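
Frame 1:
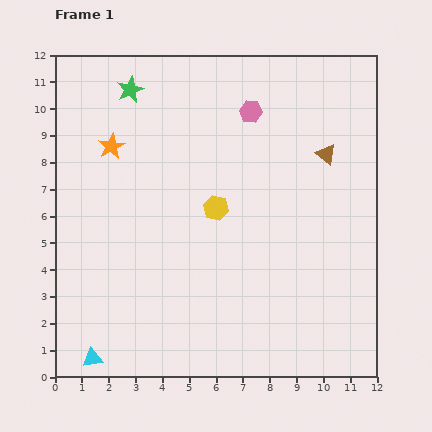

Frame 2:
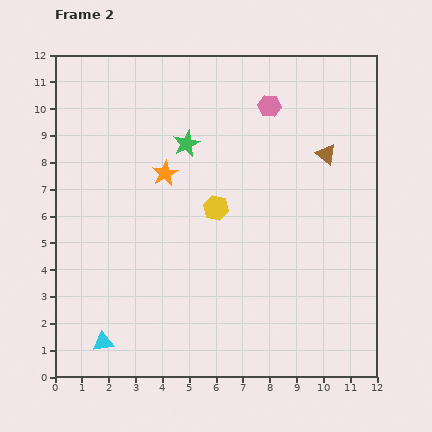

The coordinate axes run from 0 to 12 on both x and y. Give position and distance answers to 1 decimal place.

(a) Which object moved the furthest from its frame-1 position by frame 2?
the green star

(moved 2.9; next 2.2)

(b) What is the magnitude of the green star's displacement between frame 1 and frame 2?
2.9

The green star moved from (2.8, 10.7) to (4.9, 8.7), a distance of √(2.1² + 2.0²) ≈ 2.9.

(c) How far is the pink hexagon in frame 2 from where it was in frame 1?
0.7

The pink hexagon moved from (7.3, 9.9) to (8.0, 10.1), a distance of √(0.7² + 0.2²) ≈ 0.7.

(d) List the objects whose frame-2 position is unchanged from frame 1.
the yellow hexagon, the brown triangle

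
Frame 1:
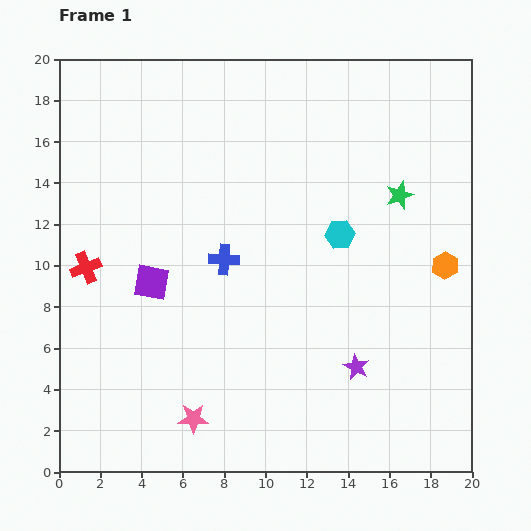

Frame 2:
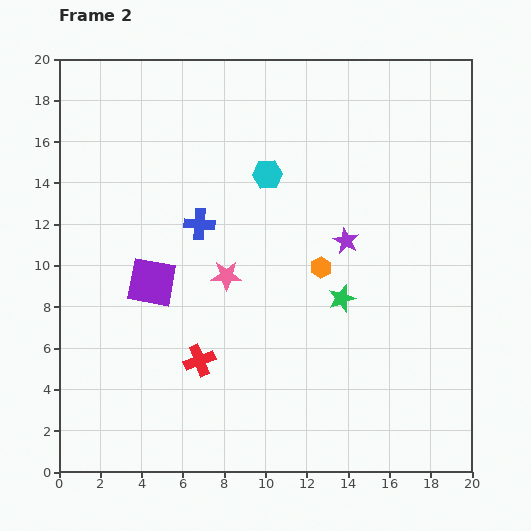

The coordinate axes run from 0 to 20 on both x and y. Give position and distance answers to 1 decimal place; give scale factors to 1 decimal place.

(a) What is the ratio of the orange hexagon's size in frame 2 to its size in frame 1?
0.8×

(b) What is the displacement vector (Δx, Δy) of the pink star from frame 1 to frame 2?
(1.6, 6.9)

The pink star was at (6.5, 2.6) in frame 1 and (8.1, 9.5) in frame 2.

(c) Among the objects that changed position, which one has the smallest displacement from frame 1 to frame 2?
the blue cross

(moved 2.1)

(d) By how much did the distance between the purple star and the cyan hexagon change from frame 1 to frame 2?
-1.4

Distance in frame 1: 6.4. Distance in frame 2: 5.0.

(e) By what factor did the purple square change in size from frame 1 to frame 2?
1.4×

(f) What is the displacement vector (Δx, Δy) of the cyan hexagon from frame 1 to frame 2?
(-3.5, 2.9)

The cyan hexagon was at (13.6, 11.5) in frame 1 and (10.1, 14.4) in frame 2.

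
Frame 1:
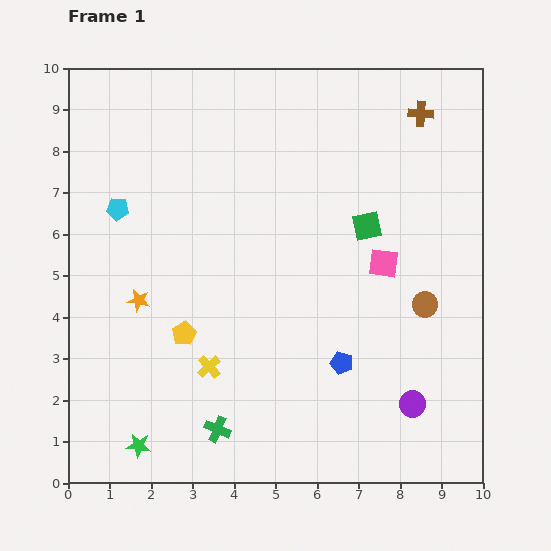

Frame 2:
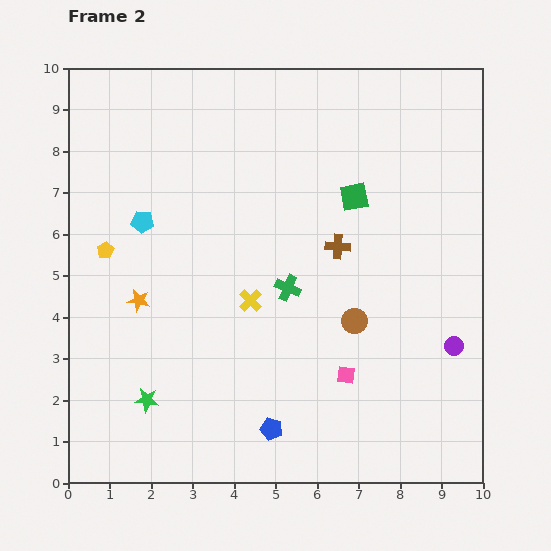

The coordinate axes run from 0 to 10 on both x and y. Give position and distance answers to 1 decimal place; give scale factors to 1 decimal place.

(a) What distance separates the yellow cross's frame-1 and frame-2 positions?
1.9

The yellow cross moved from (3.4, 2.8) to (4.4, 4.4), a distance of √(1.0² + 1.6²) ≈ 1.9.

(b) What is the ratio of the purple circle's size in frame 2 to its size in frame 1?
0.7×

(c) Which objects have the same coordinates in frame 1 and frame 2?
the orange star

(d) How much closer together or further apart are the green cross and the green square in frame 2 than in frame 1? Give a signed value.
-3.4

Distance in frame 1: 6.1. Distance in frame 2: 2.7.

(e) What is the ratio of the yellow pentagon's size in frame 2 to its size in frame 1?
0.7×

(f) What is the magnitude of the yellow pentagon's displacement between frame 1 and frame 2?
2.8

The yellow pentagon moved from (2.8, 3.6) to (0.9, 5.6), a distance of √(1.9² + 2.0²) ≈ 2.8.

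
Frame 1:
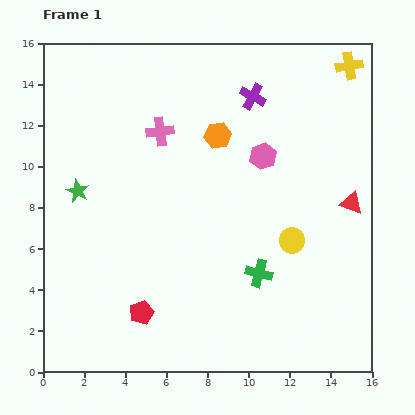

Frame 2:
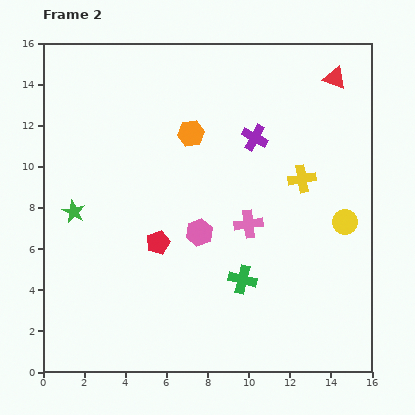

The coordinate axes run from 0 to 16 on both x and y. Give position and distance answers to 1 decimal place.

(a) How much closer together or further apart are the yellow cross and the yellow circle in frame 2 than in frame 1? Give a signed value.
-5.9

Distance in frame 1: 8.9. Distance in frame 2: 3.0.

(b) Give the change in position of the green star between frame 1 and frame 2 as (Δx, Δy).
(-0.2, -1.0)

The green star was at (1.7, 8.8) in frame 1 and (1.5, 7.8) in frame 2.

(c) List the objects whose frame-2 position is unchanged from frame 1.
none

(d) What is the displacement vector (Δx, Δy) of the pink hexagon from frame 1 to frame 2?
(-3.1, -3.7)

The pink hexagon was at (10.7, 10.5) in frame 1 and (7.6, 6.8) in frame 2.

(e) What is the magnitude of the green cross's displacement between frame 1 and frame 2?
0.9

The green cross moved from (10.5, 4.8) to (9.7, 4.5), a distance of √(0.8² + 0.3²) ≈ 0.9.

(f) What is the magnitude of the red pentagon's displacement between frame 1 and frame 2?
3.5

The red pentagon moved from (4.8, 2.9) to (5.6, 6.3), a distance of √(0.8² + 3.4²) ≈ 3.5.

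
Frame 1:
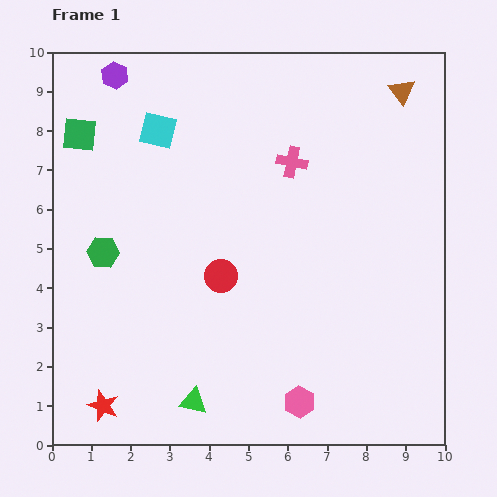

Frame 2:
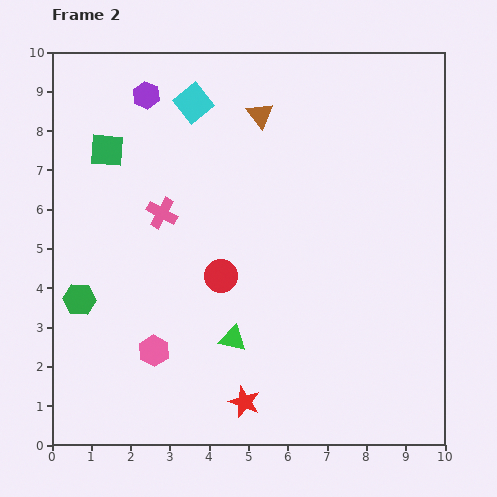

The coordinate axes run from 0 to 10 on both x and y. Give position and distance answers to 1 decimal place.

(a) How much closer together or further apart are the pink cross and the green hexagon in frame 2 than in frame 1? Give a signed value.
-2.3

Distance in frame 1: 5.3. Distance in frame 2: 3.0.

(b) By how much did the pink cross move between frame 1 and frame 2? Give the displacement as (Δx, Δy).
(-3.3, -1.3)

The pink cross was at (6.1, 7.2) in frame 1 and (2.8, 5.9) in frame 2.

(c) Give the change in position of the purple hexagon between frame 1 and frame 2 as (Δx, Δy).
(0.8, -0.5)

The purple hexagon was at (1.6, 9.4) in frame 1 and (2.4, 8.9) in frame 2.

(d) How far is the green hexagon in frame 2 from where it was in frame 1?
1.3

The green hexagon moved from (1.3, 4.9) to (0.7, 3.7), a distance of √(0.6² + 1.2²) ≈ 1.3.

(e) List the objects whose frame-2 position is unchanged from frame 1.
the red circle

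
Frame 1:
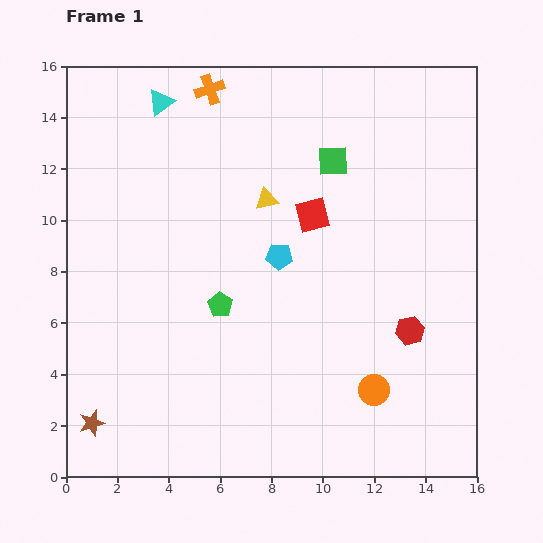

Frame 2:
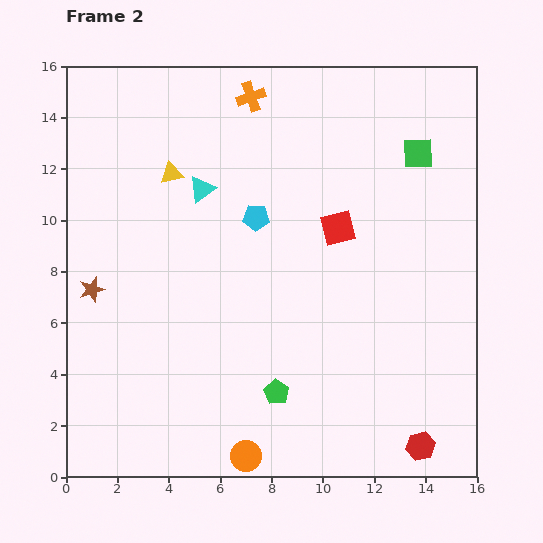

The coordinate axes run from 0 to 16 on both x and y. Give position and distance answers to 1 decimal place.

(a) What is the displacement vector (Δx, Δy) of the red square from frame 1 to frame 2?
(1.0, -0.5)

The red square was at (9.6, 10.2) in frame 1 and (10.6, 9.7) in frame 2.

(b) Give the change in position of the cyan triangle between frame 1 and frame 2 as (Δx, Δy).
(1.6, -3.4)

The cyan triangle was at (3.7, 14.6) in frame 1 and (5.3, 11.2) in frame 2.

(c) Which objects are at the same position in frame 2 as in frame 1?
none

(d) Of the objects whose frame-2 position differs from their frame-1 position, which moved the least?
the red square

(moved 1.1)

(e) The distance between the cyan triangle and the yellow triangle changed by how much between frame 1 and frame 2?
-4.3

Distance in frame 1: 5.6. Distance in frame 2: 1.3.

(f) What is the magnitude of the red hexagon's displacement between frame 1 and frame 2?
4.5

The red hexagon moved from (13.4, 5.7) to (13.8, 1.2), a distance of √(0.4² + 4.5²) ≈ 4.5.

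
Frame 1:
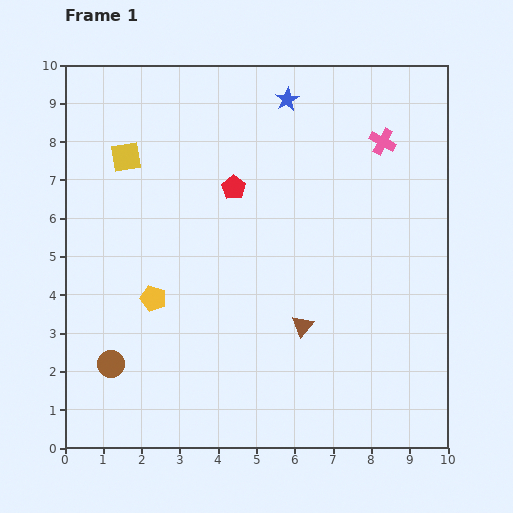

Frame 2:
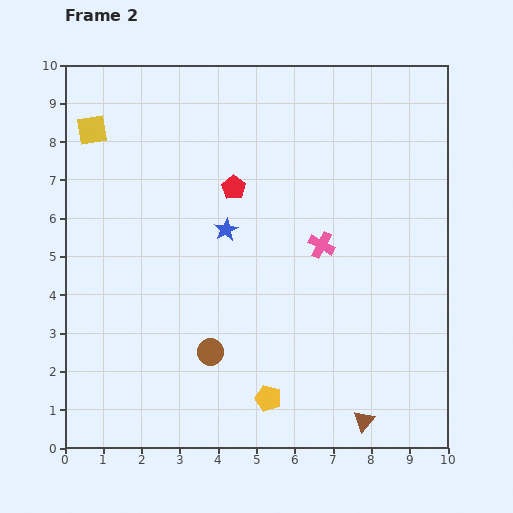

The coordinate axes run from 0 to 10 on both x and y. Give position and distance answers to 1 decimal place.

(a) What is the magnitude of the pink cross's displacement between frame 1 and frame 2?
3.1

The pink cross moved from (8.3, 8.0) to (6.7, 5.3), a distance of √(1.6² + 2.7²) ≈ 3.1.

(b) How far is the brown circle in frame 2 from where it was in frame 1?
2.6

The brown circle moved from (1.2, 2.2) to (3.8, 2.5), a distance of √(2.6² + 0.3²) ≈ 2.6.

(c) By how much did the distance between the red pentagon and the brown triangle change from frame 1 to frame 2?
+3.0

Distance in frame 1: 4.0. Distance in frame 2: 7.0.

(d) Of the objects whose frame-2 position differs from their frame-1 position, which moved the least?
the yellow square

(moved 1.1)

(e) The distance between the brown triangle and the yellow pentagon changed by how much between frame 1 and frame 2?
-1.4

Distance in frame 1: 4.0. Distance in frame 2: 2.6.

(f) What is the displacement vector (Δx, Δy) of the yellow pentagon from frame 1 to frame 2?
(3.0, -2.6)

The yellow pentagon was at (2.3, 3.9) in frame 1 and (5.3, 1.3) in frame 2.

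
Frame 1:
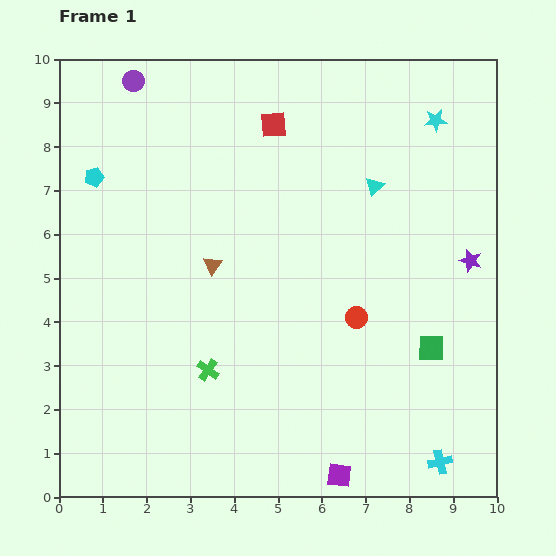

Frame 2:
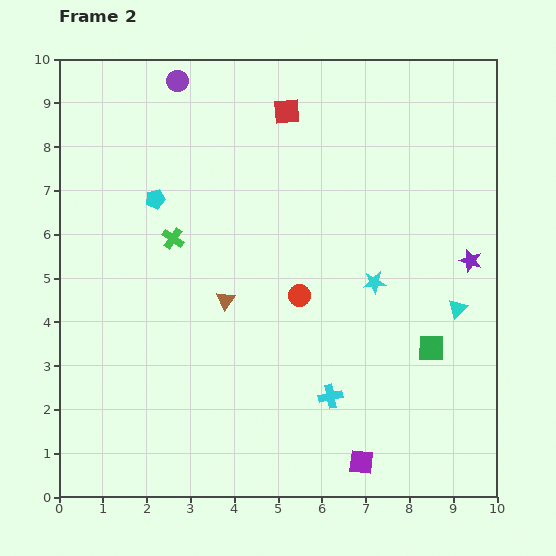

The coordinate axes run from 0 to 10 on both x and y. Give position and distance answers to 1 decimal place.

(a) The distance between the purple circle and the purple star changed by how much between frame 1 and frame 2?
-0.8

Distance in frame 1: 8.7. Distance in frame 2: 7.9.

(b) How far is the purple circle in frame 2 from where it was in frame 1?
1.0

The purple circle moved from (1.7, 9.5) to (2.7, 9.5), a distance of √(1.0² + 0.0²) ≈ 1.0.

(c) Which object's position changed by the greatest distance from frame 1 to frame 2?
the cyan star

(moved 4.0; next 3.4)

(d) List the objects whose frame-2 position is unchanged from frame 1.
the green square, the purple star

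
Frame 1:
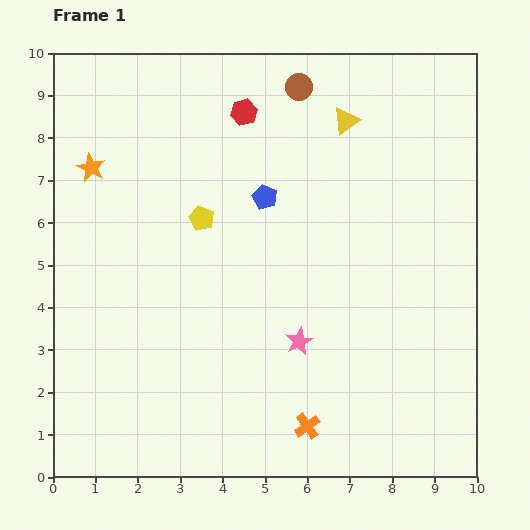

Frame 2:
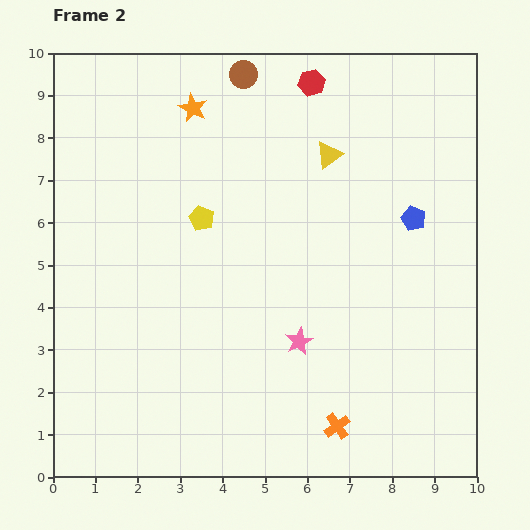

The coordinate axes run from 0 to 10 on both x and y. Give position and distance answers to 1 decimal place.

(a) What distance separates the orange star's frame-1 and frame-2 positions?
2.8

The orange star moved from (0.9, 7.3) to (3.3, 8.7), a distance of √(2.4² + 1.4²) ≈ 2.8.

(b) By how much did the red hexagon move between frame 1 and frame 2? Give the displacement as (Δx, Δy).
(1.6, 0.7)

The red hexagon was at (4.5, 8.6) in frame 1 and (6.1, 9.3) in frame 2.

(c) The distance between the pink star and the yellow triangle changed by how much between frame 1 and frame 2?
-0.8

Distance in frame 1: 5.3. Distance in frame 2: 4.5.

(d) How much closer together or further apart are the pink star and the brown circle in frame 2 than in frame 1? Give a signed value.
+0.4

Distance in frame 1: 6.0. Distance in frame 2: 6.4.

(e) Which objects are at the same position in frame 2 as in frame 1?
the pink star, the yellow pentagon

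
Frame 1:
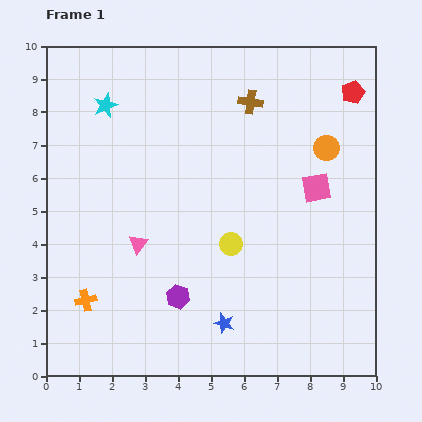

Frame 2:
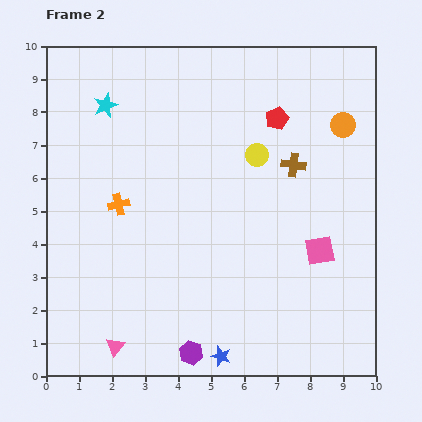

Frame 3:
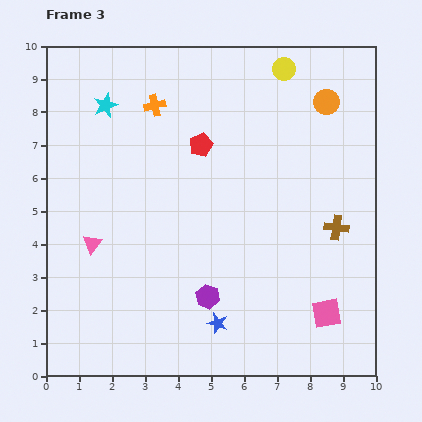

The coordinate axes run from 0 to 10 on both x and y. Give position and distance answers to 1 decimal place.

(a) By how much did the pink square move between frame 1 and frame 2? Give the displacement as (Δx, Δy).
(0.1, -1.9)

The pink square was at (8.2, 5.7) in frame 1 and (8.3, 3.8) in frame 2.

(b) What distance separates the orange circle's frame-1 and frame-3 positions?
1.4

The orange circle moved from (8.5, 6.9) to (8.5, 8.3), a distance of √(0.0² + 1.4²) ≈ 1.4.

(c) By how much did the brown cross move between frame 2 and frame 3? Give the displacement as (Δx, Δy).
(1.3, -1.9)

The brown cross was at (7.5, 6.4) in frame 2 and (8.8, 4.5) in frame 3.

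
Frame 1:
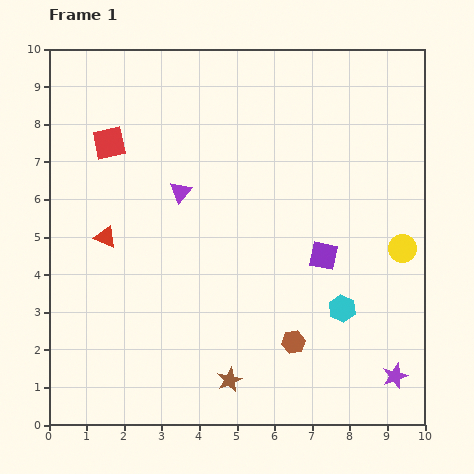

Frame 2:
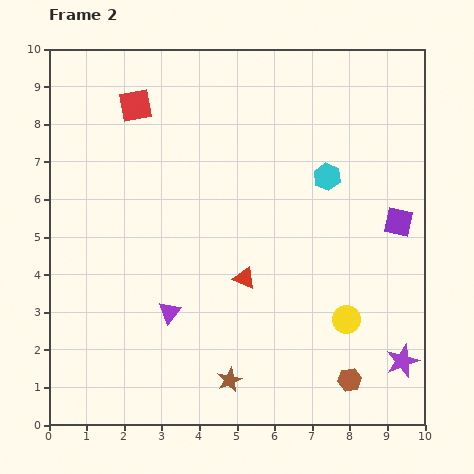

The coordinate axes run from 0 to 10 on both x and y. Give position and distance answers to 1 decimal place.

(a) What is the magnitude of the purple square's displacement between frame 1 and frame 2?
2.2

The purple square moved from (7.3, 4.5) to (9.3, 5.4), a distance of √(2.0² + 0.9²) ≈ 2.2.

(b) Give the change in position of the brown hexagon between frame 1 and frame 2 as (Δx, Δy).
(1.5, -1.0)

The brown hexagon was at (6.5, 2.2) in frame 1 and (8.0, 1.2) in frame 2.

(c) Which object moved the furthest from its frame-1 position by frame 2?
the red triangle

(moved 3.9; next 3.5)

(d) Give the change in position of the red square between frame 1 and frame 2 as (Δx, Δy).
(0.7, 1.0)

The red square was at (1.6, 7.5) in frame 1 and (2.3, 8.5) in frame 2.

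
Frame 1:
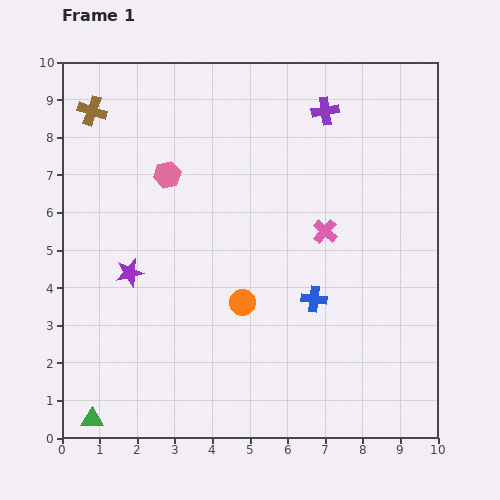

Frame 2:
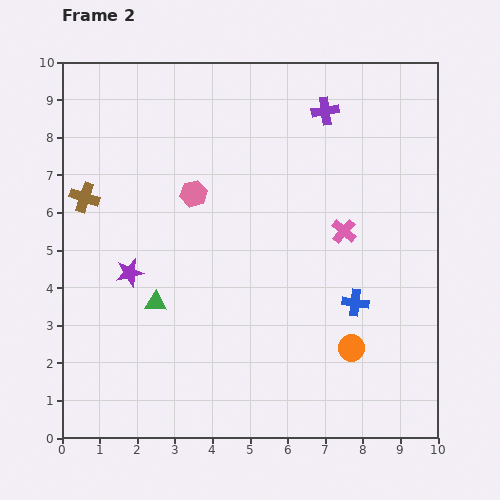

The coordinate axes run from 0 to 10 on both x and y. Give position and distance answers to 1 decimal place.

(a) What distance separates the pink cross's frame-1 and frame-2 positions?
0.5

The pink cross moved from (7.0, 5.5) to (7.5, 5.5), a distance of √(0.5² + 0.0²) ≈ 0.5.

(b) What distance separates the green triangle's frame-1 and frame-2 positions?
3.5

The green triangle moved from (0.8, 0.5) to (2.5, 3.6), a distance of √(1.7² + 3.1²) ≈ 3.5.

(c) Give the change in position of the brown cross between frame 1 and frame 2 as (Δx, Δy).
(-0.2, -2.3)

The brown cross was at (0.8, 8.7) in frame 1 and (0.6, 6.4) in frame 2.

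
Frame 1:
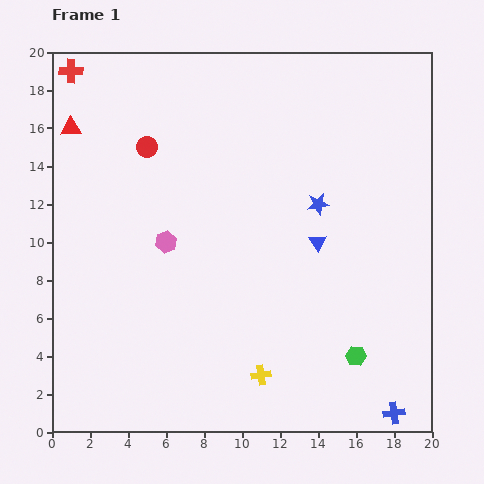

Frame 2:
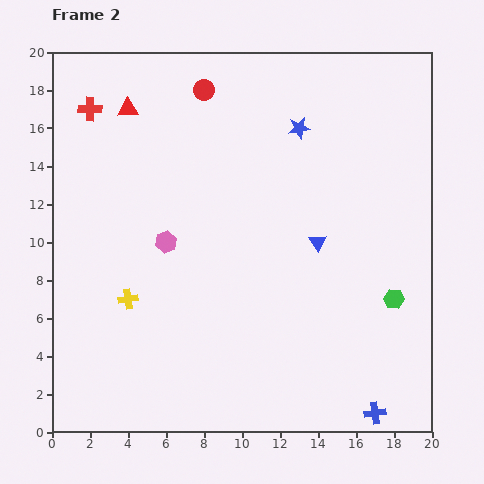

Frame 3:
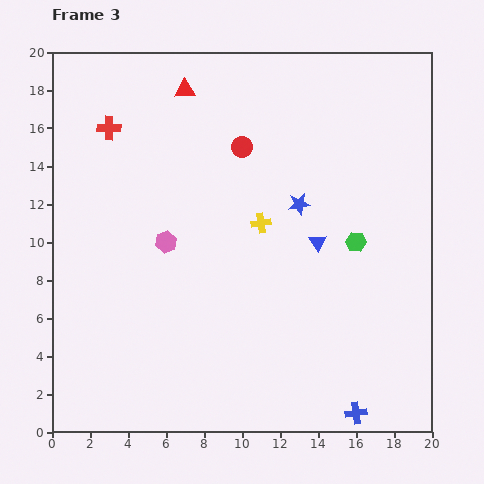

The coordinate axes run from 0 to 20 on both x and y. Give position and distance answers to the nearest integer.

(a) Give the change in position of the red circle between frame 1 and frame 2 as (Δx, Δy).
(3, 3)

The red circle was at (5, 15) in frame 1 and (8, 18) in frame 2.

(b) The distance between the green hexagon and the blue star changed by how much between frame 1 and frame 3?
-4

Distance in frame 1: 8. Distance in frame 3: 4.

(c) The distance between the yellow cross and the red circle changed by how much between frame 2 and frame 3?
-8

Distance in frame 2: 12. Distance in frame 3: 4.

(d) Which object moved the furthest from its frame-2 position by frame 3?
the yellow cross

(moved 8; next 4)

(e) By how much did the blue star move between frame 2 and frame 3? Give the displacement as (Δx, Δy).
(0, -4)

The blue star was at (13, 16) in frame 2 and (13, 12) in frame 3.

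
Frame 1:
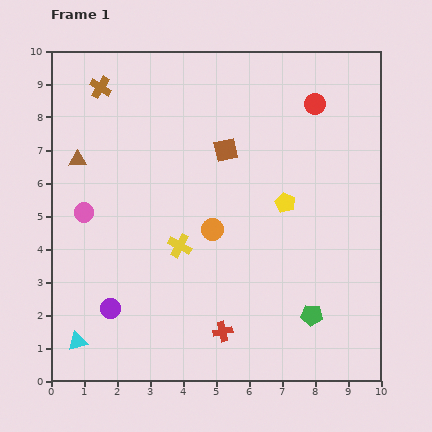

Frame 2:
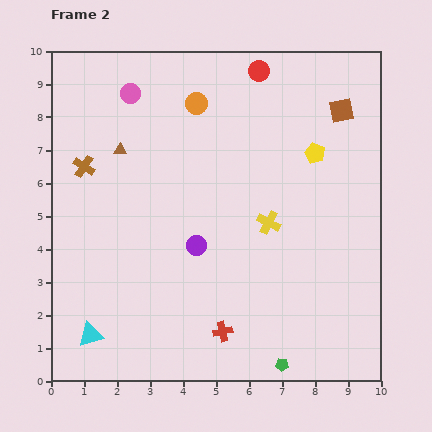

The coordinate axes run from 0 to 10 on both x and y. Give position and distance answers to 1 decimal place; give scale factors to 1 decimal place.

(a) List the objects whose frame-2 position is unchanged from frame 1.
the red cross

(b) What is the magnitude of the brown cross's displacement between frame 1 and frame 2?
2.5

The brown cross moved from (1.5, 8.9) to (1.0, 6.5), a distance of √(0.5² + 2.4²) ≈ 2.5.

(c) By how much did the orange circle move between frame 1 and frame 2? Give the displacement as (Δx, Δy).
(-0.5, 3.8)

The orange circle was at (4.9, 4.6) in frame 1 and (4.4, 8.4) in frame 2.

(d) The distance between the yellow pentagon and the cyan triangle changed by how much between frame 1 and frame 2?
+1.1

Distance in frame 1: 7.6. Distance in frame 2: 8.7.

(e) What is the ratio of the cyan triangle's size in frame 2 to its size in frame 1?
1.3×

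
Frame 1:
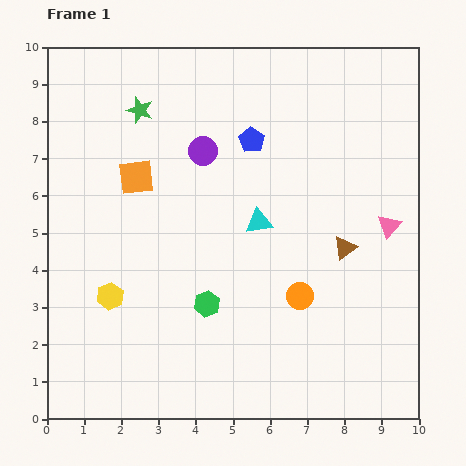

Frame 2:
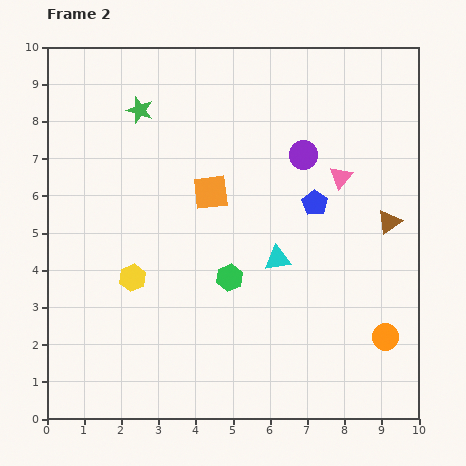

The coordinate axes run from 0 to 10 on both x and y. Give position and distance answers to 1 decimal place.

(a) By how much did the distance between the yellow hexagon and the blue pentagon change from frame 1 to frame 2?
-0.4

Distance in frame 1: 5.7. Distance in frame 2: 5.3.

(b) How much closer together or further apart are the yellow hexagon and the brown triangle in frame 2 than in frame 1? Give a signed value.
+0.7

Distance in frame 1: 6.4. Distance in frame 2: 7.1.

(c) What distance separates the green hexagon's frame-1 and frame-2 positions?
0.9

The green hexagon moved from (4.3, 3.1) to (4.9, 3.8), a distance of √(0.6² + 0.7²) ≈ 0.9.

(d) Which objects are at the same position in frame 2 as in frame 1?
the green star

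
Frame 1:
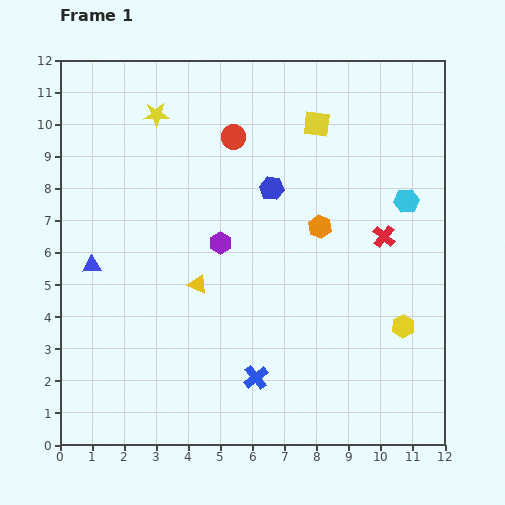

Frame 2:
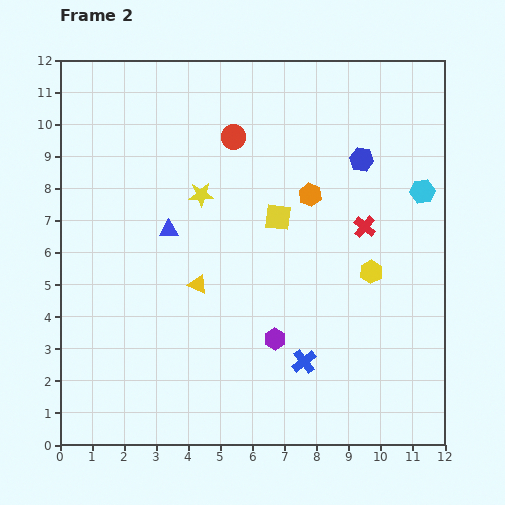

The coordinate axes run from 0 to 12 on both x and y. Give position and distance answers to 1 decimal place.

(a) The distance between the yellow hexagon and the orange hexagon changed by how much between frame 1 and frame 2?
-0.9

Distance in frame 1: 4.0. Distance in frame 2: 3.1.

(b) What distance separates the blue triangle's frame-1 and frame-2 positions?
2.6

The blue triangle moved from (1.0, 5.6) to (3.4, 6.7), a distance of √(2.4² + 1.1²) ≈ 2.6.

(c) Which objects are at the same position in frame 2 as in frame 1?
the red circle, the yellow triangle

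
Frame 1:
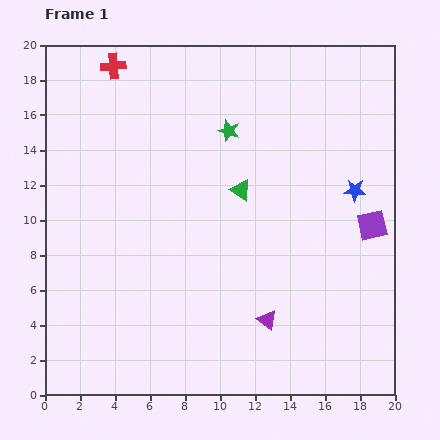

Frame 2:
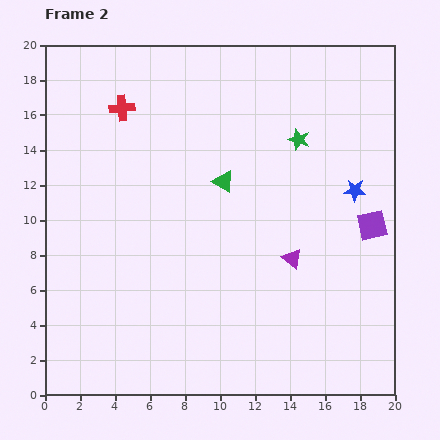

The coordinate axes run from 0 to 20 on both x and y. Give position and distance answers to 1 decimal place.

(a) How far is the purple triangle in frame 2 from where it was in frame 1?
3.8

The purple triangle moved from (12.7, 4.3) to (14.1, 7.8), a distance of √(1.4² + 3.5²) ≈ 3.8.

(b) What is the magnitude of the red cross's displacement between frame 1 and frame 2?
2.5

The red cross moved from (3.9, 18.8) to (4.4, 16.4), a distance of √(0.5² + 2.4²) ≈ 2.5.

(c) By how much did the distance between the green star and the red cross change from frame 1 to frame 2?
+2.7

Distance in frame 1: 7.6. Distance in frame 2: 10.3.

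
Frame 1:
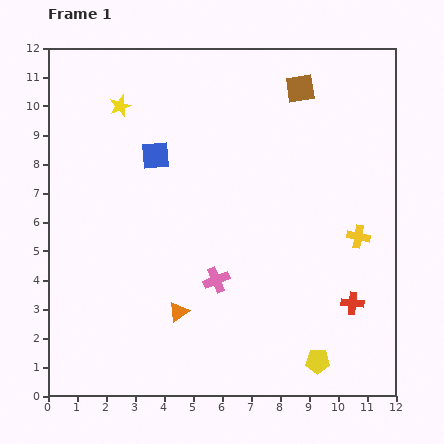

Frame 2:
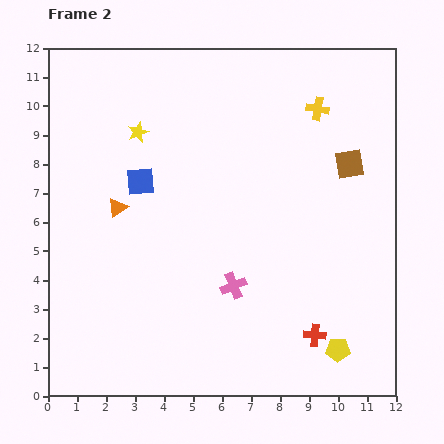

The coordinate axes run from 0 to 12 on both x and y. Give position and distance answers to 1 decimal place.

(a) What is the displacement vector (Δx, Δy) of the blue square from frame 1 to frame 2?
(-0.5, -0.9)

The blue square was at (3.7, 8.3) in frame 1 and (3.2, 7.4) in frame 2.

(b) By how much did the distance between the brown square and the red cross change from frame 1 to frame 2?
-1.6

Distance in frame 1: 7.6. Distance in frame 2: 6.0.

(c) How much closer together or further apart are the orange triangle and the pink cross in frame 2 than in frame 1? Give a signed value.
+3.1

Distance in frame 1: 1.7. Distance in frame 2: 4.8.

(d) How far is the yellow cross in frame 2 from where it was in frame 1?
4.6

The yellow cross moved from (10.7, 5.5) to (9.3, 9.9), a distance of √(1.4² + 4.4²) ≈ 4.6.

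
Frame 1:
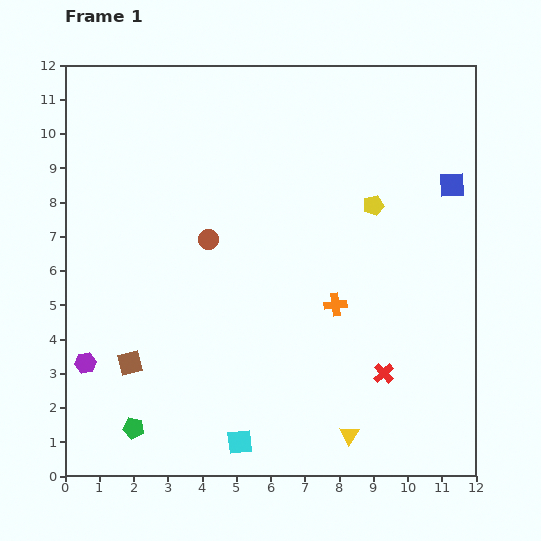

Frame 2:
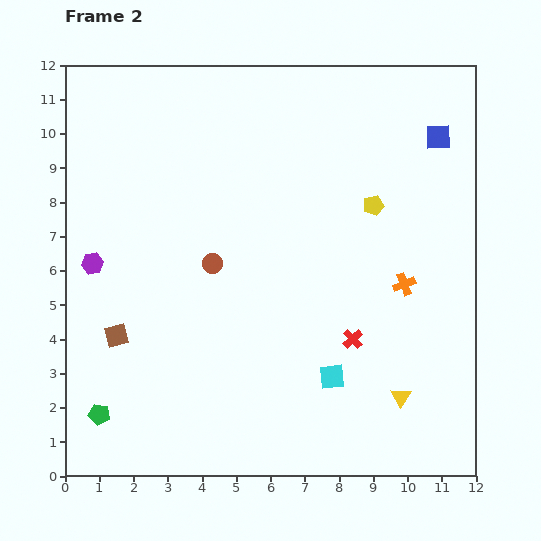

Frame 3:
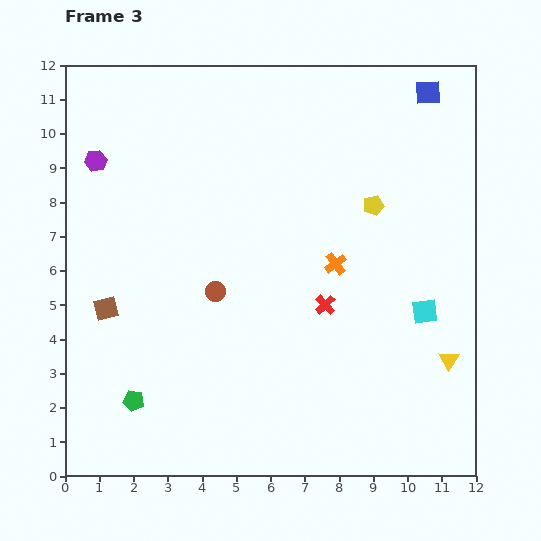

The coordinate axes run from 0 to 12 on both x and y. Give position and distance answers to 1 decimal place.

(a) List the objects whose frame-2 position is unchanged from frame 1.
the yellow pentagon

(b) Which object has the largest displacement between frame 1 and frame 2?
the cyan square

(moved 3.3; next 2.9)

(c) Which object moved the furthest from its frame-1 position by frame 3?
the cyan square

(moved 6.6; next 5.9)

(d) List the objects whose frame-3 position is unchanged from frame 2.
the yellow pentagon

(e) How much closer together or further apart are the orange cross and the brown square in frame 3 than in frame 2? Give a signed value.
-1.7

Distance in frame 2: 8.5. Distance in frame 3: 6.8.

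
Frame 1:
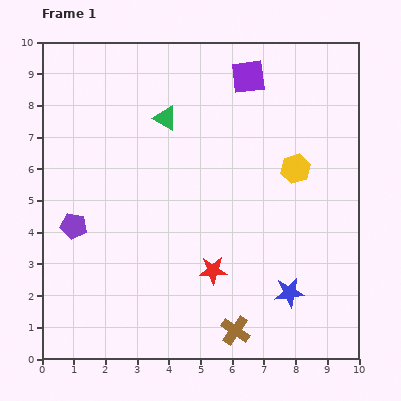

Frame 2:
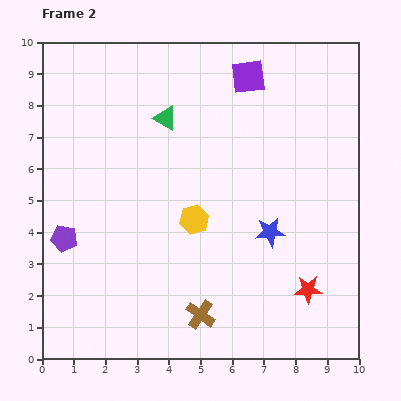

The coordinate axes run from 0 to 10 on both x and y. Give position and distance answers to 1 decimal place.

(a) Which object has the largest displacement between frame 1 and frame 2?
the yellow hexagon

(moved 3.6; next 3.1)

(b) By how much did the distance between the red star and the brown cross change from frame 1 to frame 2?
+1.5

Distance in frame 1: 2.0. Distance in frame 2: 3.5.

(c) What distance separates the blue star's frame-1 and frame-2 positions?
2.0

The blue star moved from (7.8, 2.1) to (7.2, 4.0), a distance of √(0.6² + 1.9²) ≈ 2.0.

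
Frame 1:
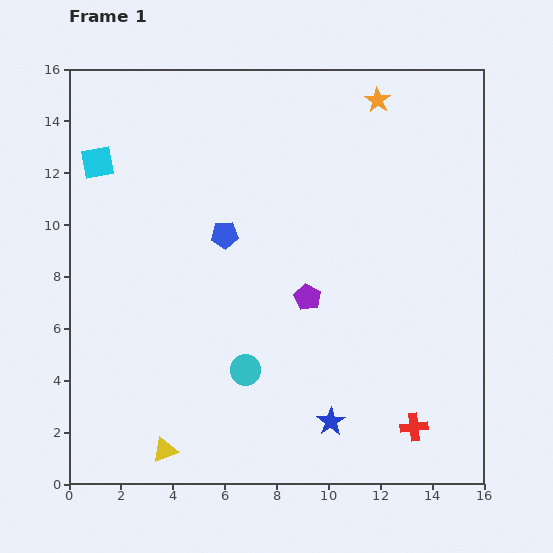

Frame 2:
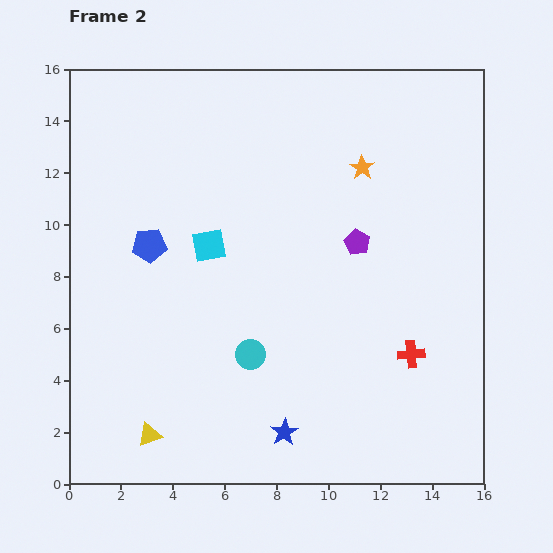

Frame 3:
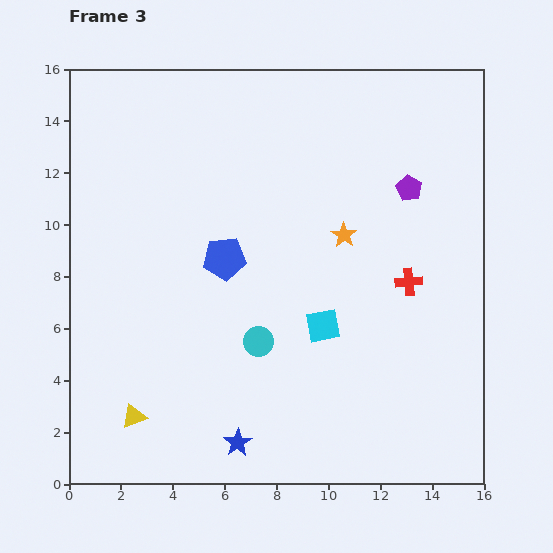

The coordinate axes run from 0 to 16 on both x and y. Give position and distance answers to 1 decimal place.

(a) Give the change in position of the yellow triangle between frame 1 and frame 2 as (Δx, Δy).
(-0.6, 0.6)

The yellow triangle was at (3.7, 1.3) in frame 1 and (3.1, 1.9) in frame 2.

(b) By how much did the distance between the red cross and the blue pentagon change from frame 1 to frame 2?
+0.5

Distance in frame 1: 10.4. Distance in frame 2: 10.9.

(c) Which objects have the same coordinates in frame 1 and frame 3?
none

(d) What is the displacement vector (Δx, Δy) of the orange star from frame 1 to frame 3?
(-1.3, -5.2)

The orange star was at (11.9, 14.8) in frame 1 and (10.6, 9.6) in frame 3.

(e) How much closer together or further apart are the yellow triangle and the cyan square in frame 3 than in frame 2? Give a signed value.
+0.4

Distance in frame 2: 7.7. Distance in frame 3: 8.1.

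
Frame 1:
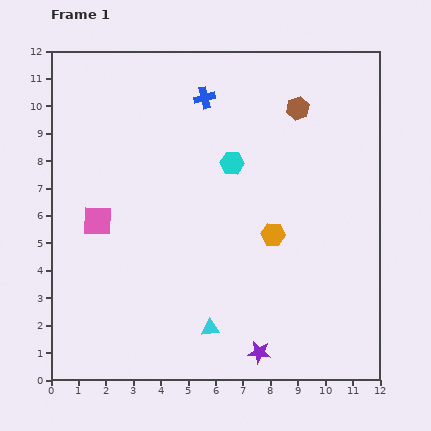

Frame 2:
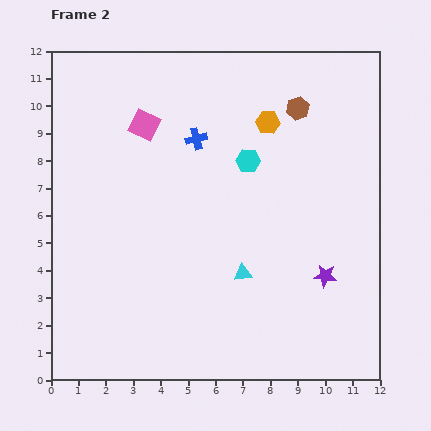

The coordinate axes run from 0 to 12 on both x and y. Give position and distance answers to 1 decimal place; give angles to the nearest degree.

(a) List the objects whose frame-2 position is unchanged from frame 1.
the brown hexagon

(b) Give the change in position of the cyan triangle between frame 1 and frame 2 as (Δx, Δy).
(1.2, 2.0)

The cyan triangle was at (5.8, 1.9) in frame 1 and (7.0, 3.9) in frame 2.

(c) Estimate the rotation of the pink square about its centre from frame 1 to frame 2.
24° clockwise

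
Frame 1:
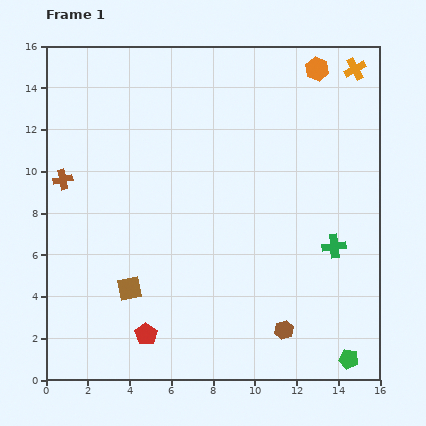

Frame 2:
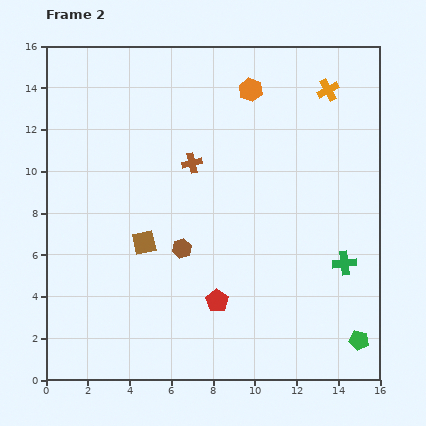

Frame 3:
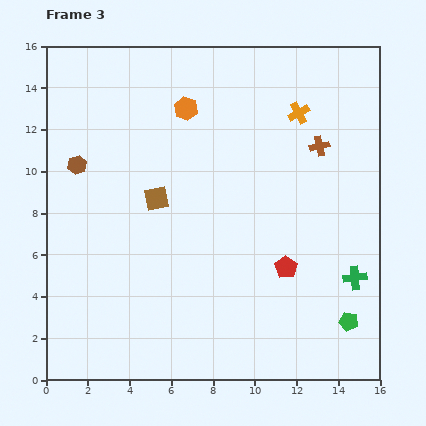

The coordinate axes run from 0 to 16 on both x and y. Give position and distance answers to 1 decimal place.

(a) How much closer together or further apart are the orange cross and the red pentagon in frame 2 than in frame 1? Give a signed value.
-4.8

Distance in frame 1: 16.2. Distance in frame 2: 11.4.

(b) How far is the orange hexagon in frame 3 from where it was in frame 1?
6.6

The orange hexagon moved from (13.0, 14.9) to (6.7, 13.0), a distance of √(6.3² + 1.9²) ≈ 6.6.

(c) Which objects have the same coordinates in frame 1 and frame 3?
none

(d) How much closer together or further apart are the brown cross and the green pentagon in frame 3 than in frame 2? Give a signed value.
-3.2

Distance in frame 2: 11.7. Distance in frame 3: 8.5.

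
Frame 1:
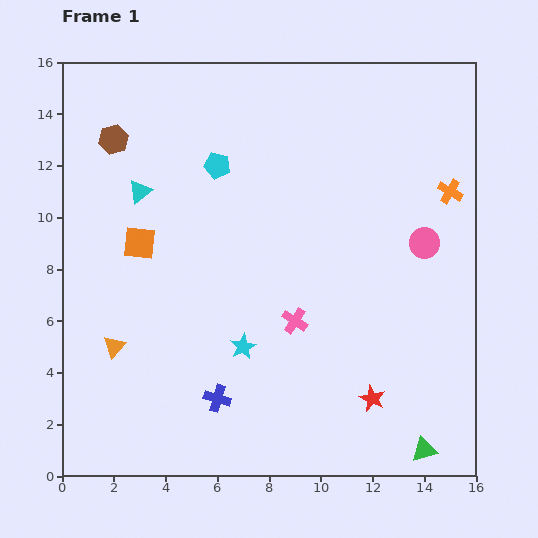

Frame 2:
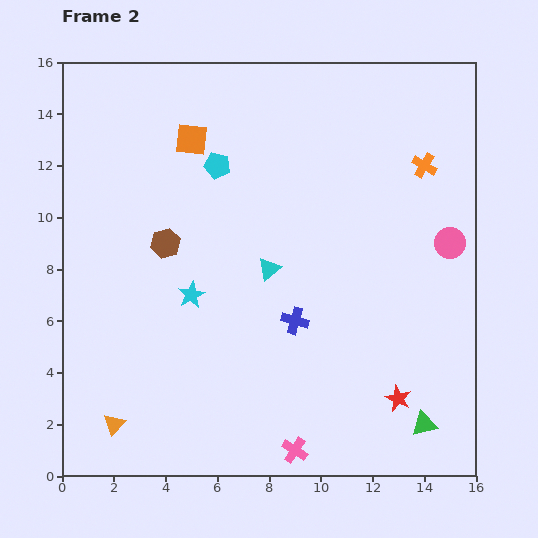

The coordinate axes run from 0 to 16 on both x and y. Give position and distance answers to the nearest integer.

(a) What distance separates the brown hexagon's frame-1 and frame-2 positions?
4

The brown hexagon moved from (2, 13) to (4, 9), a distance of √(2² + 4²) ≈ 4.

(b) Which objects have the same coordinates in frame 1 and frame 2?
the cyan pentagon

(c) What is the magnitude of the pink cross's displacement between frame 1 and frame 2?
5

The pink cross moved from (9, 6) to (9, 1), a distance of √(0² + 5²) ≈ 5.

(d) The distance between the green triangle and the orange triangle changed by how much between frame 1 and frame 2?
-1

Distance in frame 1: 13. Distance in frame 2: 12.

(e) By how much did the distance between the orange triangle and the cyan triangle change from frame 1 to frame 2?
+2

Distance in frame 1: 6. Distance in frame 2: 8.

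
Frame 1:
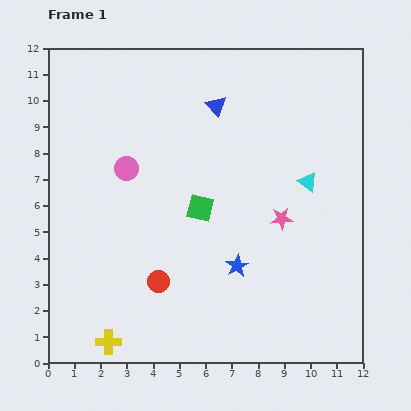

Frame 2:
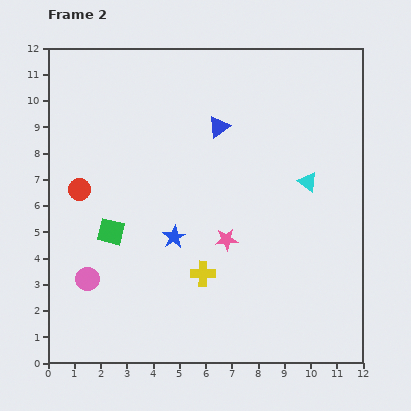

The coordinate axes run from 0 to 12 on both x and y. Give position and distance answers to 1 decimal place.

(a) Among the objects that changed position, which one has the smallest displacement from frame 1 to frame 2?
the blue triangle

(moved 0.8)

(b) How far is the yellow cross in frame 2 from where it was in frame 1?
4.4

The yellow cross moved from (2.3, 0.8) to (5.9, 3.4), a distance of √(3.6² + 2.6²) ≈ 4.4.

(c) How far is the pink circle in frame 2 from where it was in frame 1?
4.5

The pink circle moved from (3.0, 7.4) to (1.5, 3.2), a distance of √(1.5² + 4.2²) ≈ 4.5.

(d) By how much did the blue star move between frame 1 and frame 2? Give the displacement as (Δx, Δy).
(-2.4, 1.1)

The blue star was at (7.2, 3.7) in frame 1 and (4.8, 4.8) in frame 2.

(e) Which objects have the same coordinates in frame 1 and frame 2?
the cyan triangle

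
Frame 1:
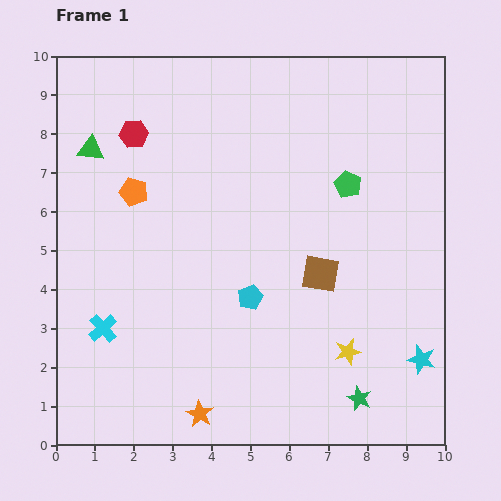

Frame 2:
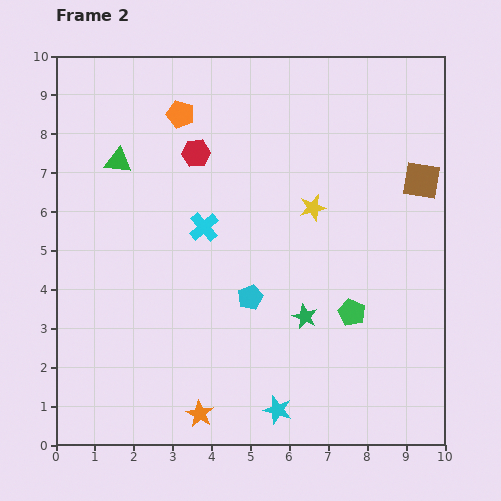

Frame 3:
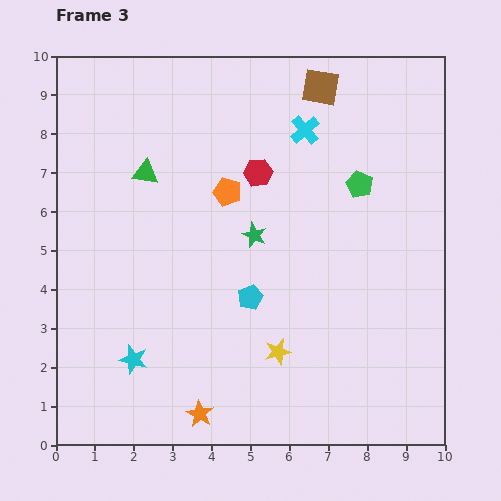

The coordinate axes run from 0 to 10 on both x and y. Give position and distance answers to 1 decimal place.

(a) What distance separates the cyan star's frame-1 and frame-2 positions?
3.9

The cyan star moved from (9.4, 2.2) to (5.7, 0.9), a distance of √(3.7² + 1.3²) ≈ 3.9.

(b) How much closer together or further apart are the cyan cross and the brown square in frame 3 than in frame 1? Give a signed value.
-4.6

Distance in frame 1: 5.8. Distance in frame 3: 1.2.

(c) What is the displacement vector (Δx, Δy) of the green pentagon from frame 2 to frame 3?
(0.2, 3.3)

The green pentagon was at (7.6, 3.4) in frame 2 and (7.8, 6.7) in frame 3.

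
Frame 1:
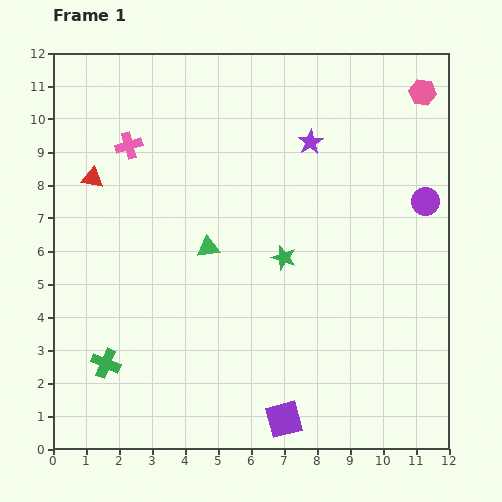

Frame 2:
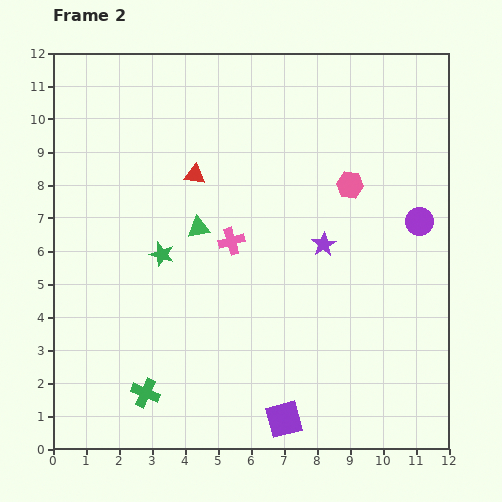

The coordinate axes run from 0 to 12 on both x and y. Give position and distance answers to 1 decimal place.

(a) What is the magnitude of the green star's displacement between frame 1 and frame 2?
3.7

The green star moved from (7.0, 5.8) to (3.3, 5.9), a distance of √(3.7² + 0.1²) ≈ 3.7.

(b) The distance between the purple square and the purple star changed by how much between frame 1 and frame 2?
-3.0

Distance in frame 1: 8.4. Distance in frame 2: 5.4.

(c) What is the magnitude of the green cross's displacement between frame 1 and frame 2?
1.5

The green cross moved from (1.6, 2.6) to (2.8, 1.7), a distance of √(1.2² + 0.9²) ≈ 1.5.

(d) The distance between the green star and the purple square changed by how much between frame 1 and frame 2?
+1.3

Distance in frame 1: 4.9. Distance in frame 2: 6.2.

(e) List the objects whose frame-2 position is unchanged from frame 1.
the purple square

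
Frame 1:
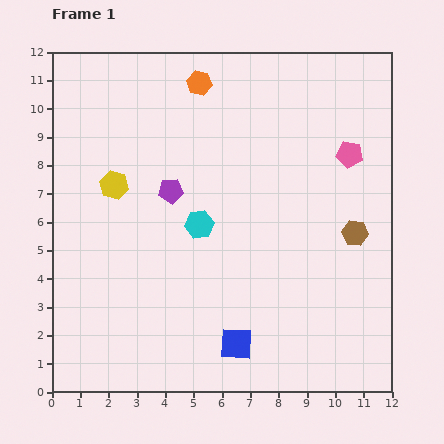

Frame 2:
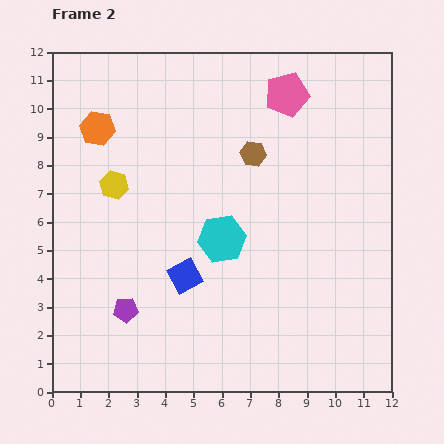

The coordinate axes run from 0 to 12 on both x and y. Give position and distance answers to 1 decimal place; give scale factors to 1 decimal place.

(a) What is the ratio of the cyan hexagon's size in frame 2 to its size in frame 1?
1.7×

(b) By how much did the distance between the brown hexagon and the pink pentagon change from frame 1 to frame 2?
-0.4

Distance in frame 1: 2.8. Distance in frame 2: 2.4.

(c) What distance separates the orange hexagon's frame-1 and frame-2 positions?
3.9

The orange hexagon moved from (5.2, 10.9) to (1.6, 9.3), a distance of √(3.6² + 1.6²) ≈ 3.9.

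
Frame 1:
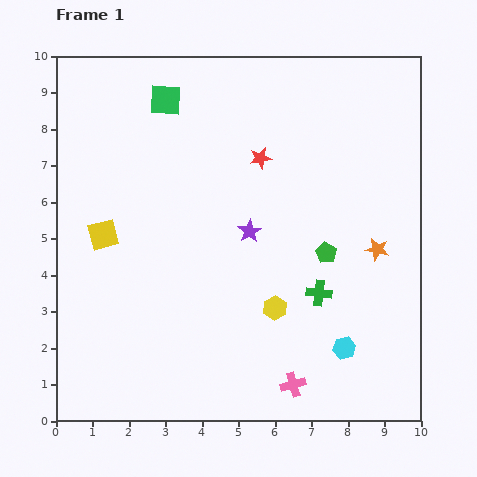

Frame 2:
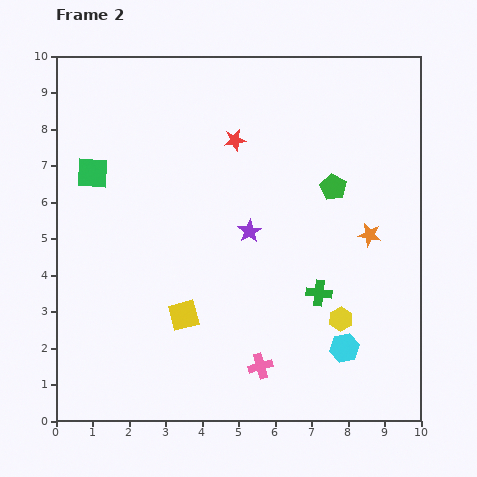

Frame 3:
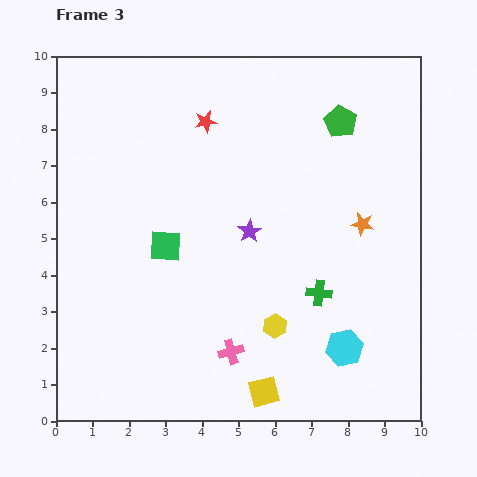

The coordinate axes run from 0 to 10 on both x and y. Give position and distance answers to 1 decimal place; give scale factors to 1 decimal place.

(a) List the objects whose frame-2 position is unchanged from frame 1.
the cyan hexagon, the green cross, the purple star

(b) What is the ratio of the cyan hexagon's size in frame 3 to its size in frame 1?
1.7×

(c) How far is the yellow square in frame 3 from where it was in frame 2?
3.0

The yellow square moved from (3.5, 2.9) to (5.7, 0.8), a distance of √(2.2² + 2.1²) ≈ 3.0.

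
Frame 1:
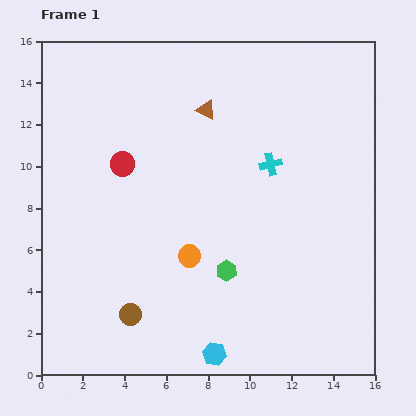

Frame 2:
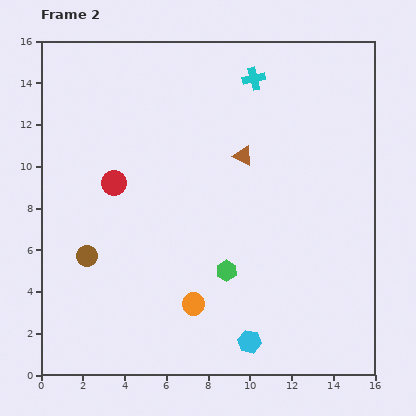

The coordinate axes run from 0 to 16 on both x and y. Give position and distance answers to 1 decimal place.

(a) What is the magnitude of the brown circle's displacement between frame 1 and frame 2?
3.5

The brown circle moved from (4.3, 2.9) to (2.2, 5.7), a distance of √(2.1² + 2.8²) ≈ 3.5.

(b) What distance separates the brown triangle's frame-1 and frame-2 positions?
2.8

The brown triangle moved from (7.9, 12.7) to (9.7, 10.5), a distance of √(1.8² + 2.2²) ≈ 2.8.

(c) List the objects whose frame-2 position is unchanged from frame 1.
the green hexagon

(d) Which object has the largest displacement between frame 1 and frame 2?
the cyan cross

(moved 4.2; next 3.5)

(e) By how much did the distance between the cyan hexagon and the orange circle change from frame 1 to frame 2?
-1.7

Distance in frame 1: 4.9. Distance in frame 2: 3.2.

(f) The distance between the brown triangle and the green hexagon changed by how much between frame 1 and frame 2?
-2.2

Distance in frame 1: 7.8. Distance in frame 2: 5.6.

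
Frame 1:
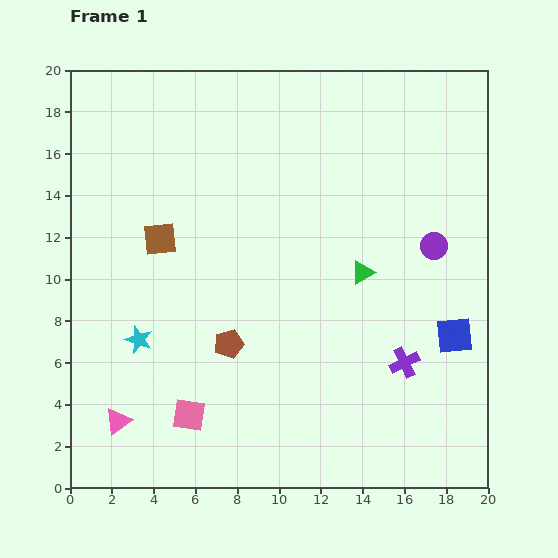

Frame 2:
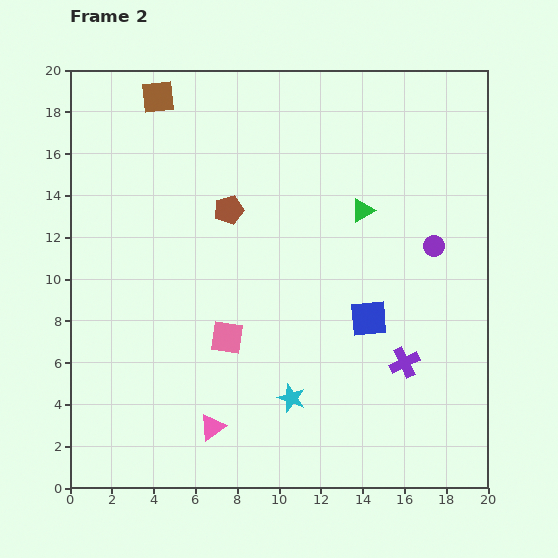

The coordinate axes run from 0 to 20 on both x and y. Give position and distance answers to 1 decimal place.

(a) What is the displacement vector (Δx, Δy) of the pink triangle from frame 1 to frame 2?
(4.5, -0.3)

The pink triangle was at (2.3, 3.2) in frame 1 and (6.8, 2.9) in frame 2.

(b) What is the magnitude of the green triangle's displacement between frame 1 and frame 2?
3.0

The green triangle moved from (14.0, 10.3) to (14.0, 13.3), a distance of √(0.0² + 3.0²) ≈ 3.0.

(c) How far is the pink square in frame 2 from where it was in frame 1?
4.1

The pink square moved from (5.7, 3.5) to (7.5, 7.2), a distance of √(1.8² + 3.7²) ≈ 4.1.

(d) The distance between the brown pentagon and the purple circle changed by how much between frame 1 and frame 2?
-1.0

Distance in frame 1: 10.9. Distance in frame 2: 9.9.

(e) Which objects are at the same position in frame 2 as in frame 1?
the purple cross, the purple circle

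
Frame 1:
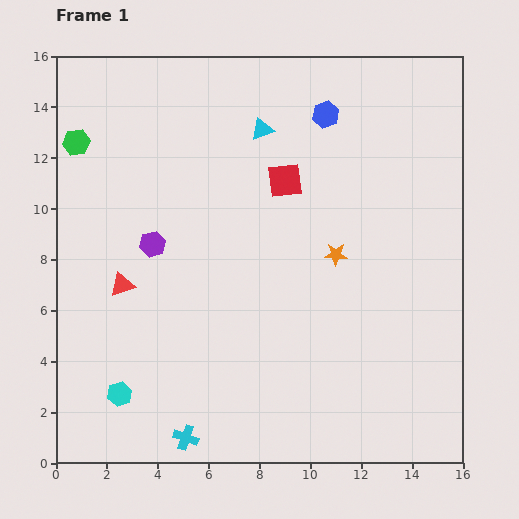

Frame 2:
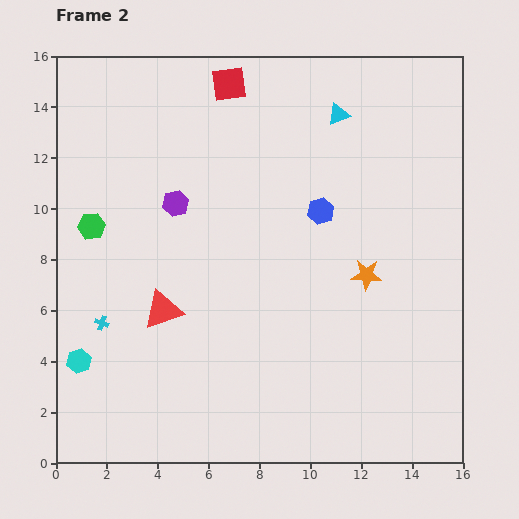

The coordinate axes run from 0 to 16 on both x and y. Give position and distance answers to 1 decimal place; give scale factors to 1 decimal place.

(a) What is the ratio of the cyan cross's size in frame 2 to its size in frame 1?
0.6×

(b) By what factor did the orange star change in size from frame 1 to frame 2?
1.4×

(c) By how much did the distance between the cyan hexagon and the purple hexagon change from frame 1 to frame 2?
+1.3

Distance in frame 1: 6.0. Distance in frame 2: 7.3.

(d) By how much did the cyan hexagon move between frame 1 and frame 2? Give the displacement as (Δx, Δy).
(-1.6, 1.3)

The cyan hexagon was at (2.5, 2.7) in frame 1 and (0.9, 4.0) in frame 2.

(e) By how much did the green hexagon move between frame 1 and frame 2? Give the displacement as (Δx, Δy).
(0.6, -3.3)

The green hexagon was at (0.8, 12.6) in frame 1 and (1.4, 9.3) in frame 2.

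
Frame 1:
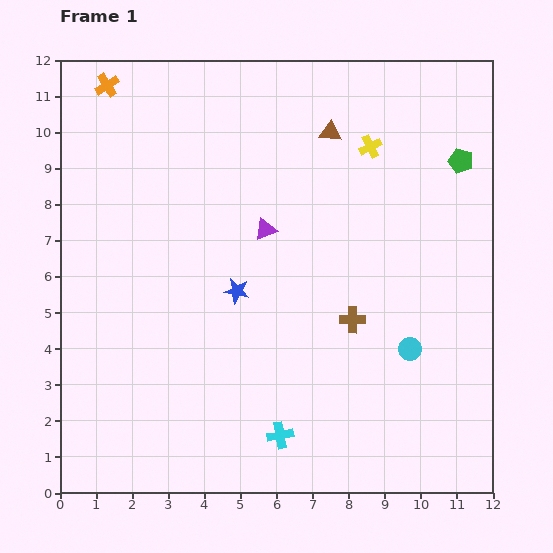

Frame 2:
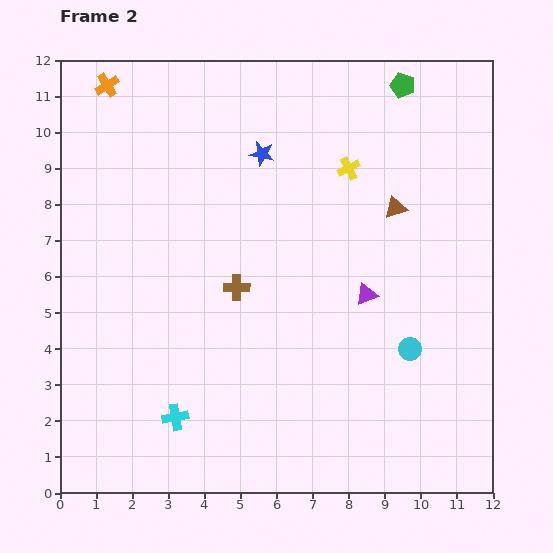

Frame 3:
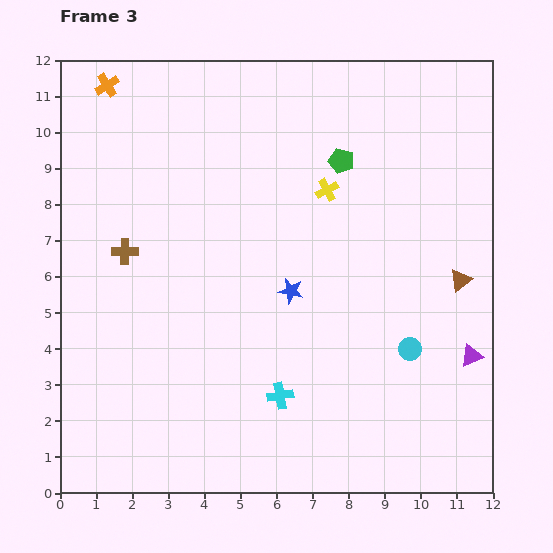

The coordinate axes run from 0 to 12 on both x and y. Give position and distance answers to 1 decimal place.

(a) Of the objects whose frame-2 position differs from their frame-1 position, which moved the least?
the yellow cross

(moved 0.8)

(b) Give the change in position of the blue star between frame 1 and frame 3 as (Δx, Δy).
(1.5, 0.0)

The blue star was at (4.9, 5.6) in frame 1 and (6.4, 5.6) in frame 3.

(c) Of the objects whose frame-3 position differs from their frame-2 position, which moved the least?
the yellow cross

(moved 0.8)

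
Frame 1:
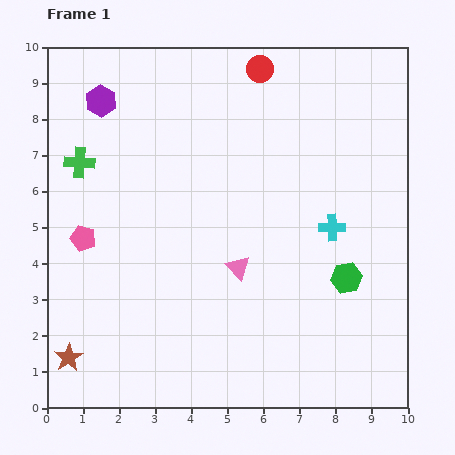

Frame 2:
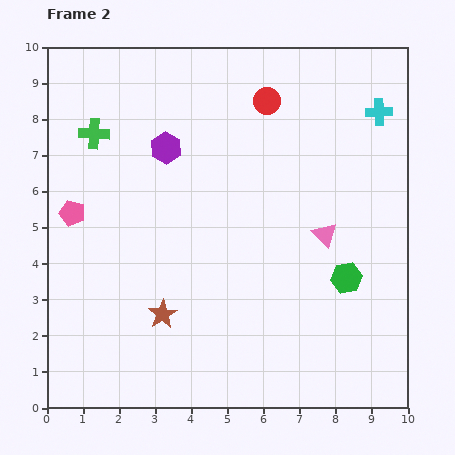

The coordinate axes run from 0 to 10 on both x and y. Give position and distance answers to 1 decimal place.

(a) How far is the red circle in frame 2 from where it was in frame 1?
0.9

The red circle moved from (5.9, 9.4) to (6.1, 8.5), a distance of √(0.2² + 0.9²) ≈ 0.9.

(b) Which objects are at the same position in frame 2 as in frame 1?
the green hexagon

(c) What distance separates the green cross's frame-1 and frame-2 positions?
0.9

The green cross moved from (0.9, 6.8) to (1.3, 7.6), a distance of √(0.4² + 0.8²) ≈ 0.9.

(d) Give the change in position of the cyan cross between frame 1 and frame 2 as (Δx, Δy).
(1.3, 3.2)

The cyan cross was at (7.9, 5.0) in frame 1 and (9.2, 8.2) in frame 2.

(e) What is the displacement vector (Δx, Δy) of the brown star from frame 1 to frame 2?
(2.6, 1.2)

The brown star was at (0.6, 1.4) in frame 1 and (3.2, 2.6) in frame 2.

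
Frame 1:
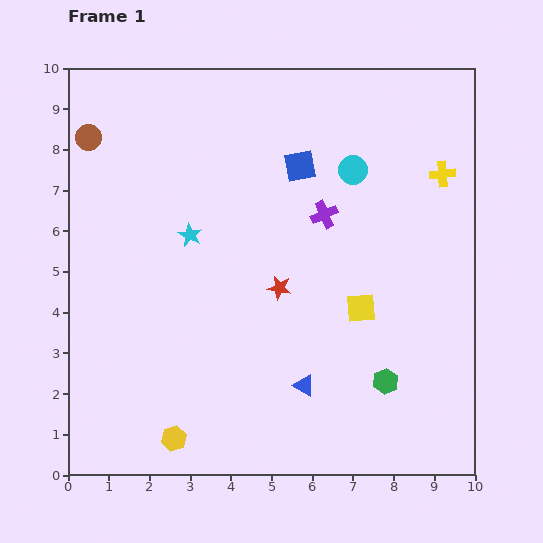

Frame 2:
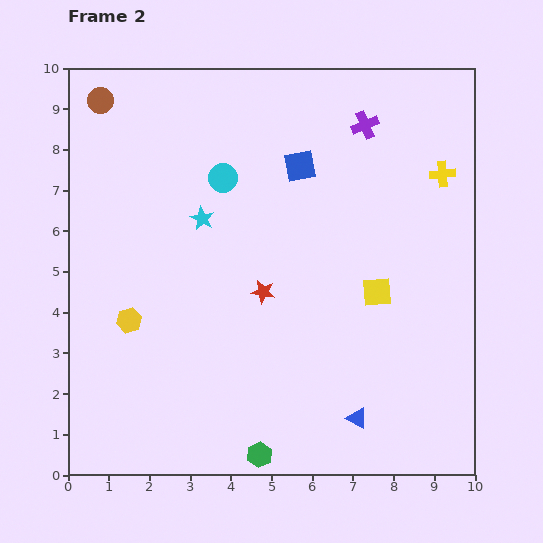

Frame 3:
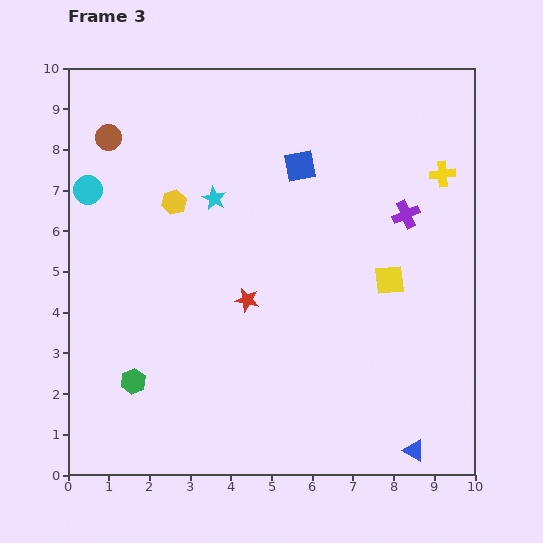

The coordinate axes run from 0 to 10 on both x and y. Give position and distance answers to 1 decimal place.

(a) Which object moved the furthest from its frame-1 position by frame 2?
the green hexagon

(moved 3.6; next 3.2)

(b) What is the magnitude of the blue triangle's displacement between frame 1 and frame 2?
1.5

The blue triangle moved from (5.8, 2.2) to (7.1, 1.4), a distance of √(1.3² + 0.8²) ≈ 1.5.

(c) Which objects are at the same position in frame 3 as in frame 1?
the yellow cross, the blue square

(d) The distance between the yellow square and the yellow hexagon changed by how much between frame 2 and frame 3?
-0.5

Distance in frame 2: 6.1. Distance in frame 3: 5.6.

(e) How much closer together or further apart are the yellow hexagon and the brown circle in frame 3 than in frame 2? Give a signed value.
-3.1

Distance in frame 2: 5.4. Distance in frame 3: 2.3.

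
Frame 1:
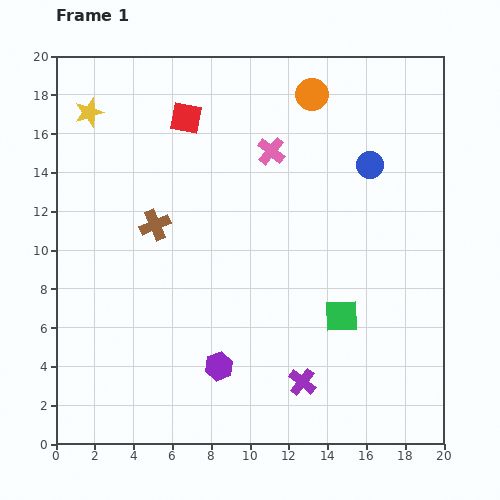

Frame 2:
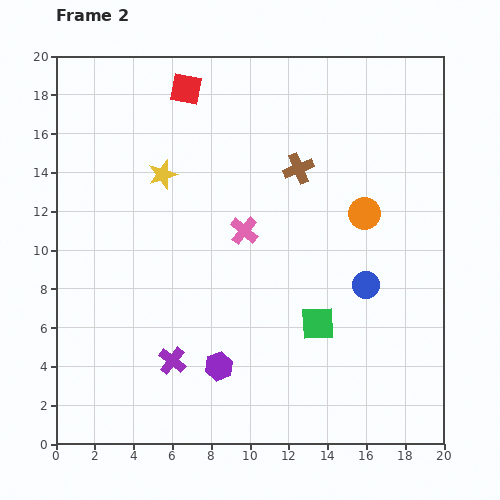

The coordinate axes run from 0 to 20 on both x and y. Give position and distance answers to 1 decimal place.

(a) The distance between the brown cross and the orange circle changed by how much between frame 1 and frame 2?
-6.4

Distance in frame 1: 10.5. Distance in frame 2: 4.1.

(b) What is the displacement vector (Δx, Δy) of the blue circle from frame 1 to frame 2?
(-0.2, -6.2)

The blue circle was at (16.2, 14.4) in frame 1 and (16.0, 8.2) in frame 2.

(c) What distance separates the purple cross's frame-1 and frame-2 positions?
6.8

The purple cross moved from (12.7, 3.2) to (6.0, 4.3), a distance of √(6.7² + 1.1²) ≈ 6.8.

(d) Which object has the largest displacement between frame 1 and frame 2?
the brown cross

(moved 7.9; next 6.8)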